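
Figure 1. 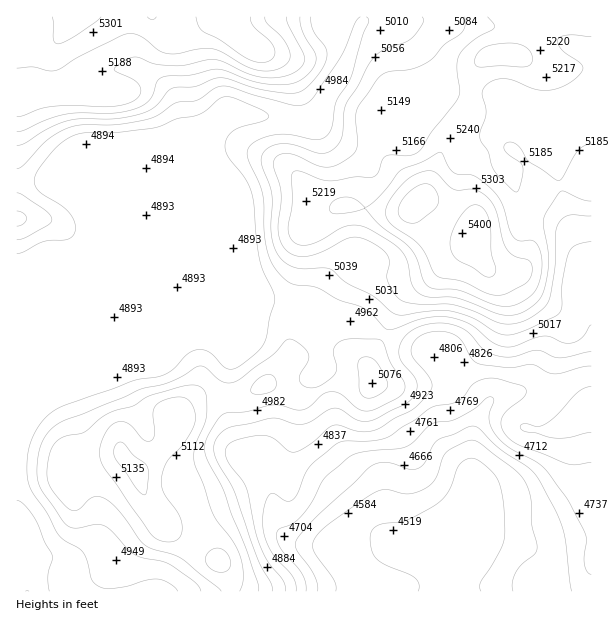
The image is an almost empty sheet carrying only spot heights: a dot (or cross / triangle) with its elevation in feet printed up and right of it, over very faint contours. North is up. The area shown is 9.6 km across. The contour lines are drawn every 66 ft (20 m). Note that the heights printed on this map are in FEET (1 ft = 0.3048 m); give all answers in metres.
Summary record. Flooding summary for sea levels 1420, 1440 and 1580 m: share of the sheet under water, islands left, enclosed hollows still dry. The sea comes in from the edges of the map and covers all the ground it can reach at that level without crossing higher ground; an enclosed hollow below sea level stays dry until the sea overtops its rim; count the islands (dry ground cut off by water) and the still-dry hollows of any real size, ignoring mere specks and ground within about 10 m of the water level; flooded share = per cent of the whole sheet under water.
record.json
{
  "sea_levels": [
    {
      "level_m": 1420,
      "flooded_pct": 10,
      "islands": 0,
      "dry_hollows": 0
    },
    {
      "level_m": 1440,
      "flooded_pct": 12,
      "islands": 0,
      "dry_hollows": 0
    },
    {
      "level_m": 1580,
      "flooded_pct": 82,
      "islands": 0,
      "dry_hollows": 0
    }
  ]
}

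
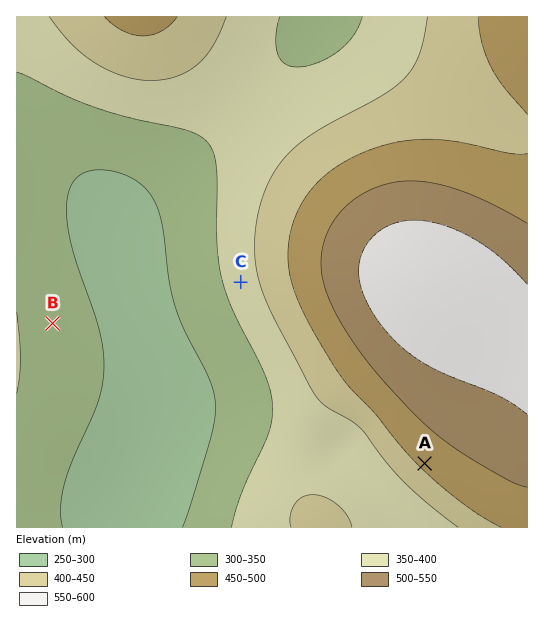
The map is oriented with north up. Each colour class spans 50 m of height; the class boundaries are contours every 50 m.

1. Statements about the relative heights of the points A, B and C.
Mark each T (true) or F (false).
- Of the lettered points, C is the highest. F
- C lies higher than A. F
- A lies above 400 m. T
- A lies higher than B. T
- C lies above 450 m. F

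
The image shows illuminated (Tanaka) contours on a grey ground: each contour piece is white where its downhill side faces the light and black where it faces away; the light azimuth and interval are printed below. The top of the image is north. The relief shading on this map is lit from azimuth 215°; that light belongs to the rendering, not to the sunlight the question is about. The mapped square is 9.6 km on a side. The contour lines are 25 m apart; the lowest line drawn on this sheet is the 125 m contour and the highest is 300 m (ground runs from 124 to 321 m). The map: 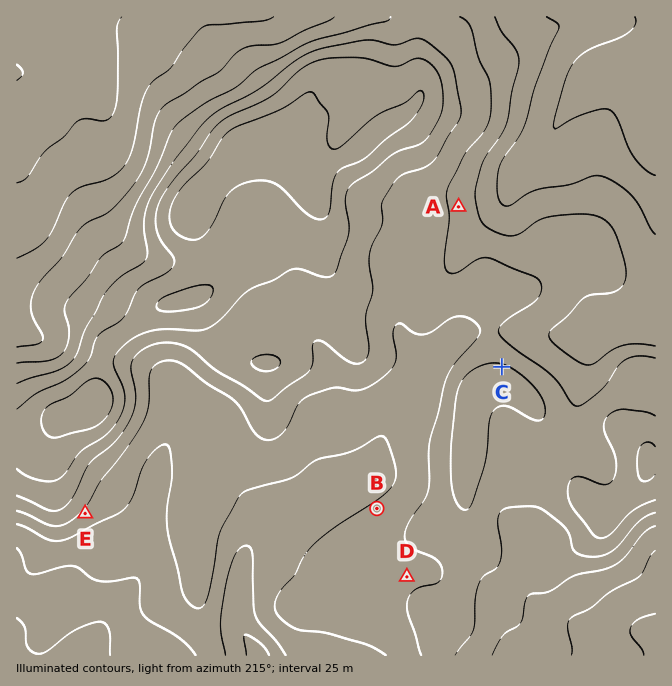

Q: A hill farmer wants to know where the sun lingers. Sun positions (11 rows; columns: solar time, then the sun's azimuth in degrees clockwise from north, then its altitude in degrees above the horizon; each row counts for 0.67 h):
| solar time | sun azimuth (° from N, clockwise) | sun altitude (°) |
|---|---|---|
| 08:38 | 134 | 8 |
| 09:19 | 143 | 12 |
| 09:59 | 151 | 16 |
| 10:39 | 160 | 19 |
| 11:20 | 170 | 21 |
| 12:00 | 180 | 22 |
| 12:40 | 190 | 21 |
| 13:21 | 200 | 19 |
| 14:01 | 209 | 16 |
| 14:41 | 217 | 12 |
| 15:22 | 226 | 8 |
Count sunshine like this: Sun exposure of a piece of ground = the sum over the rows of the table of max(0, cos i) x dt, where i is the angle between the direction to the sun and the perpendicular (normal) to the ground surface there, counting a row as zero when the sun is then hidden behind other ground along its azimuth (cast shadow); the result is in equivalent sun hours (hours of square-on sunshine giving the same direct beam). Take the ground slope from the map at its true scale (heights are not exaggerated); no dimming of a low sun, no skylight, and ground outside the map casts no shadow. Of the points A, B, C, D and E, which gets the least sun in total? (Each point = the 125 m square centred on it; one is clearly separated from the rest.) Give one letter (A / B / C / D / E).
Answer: C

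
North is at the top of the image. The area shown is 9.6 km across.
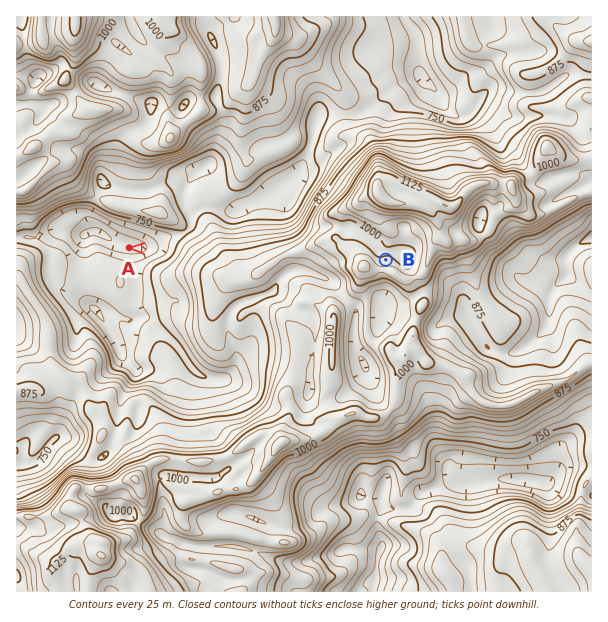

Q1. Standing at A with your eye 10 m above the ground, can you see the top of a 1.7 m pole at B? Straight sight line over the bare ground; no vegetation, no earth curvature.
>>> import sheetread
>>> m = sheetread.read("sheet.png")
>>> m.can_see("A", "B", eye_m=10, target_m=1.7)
False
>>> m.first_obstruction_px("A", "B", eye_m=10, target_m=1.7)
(166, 249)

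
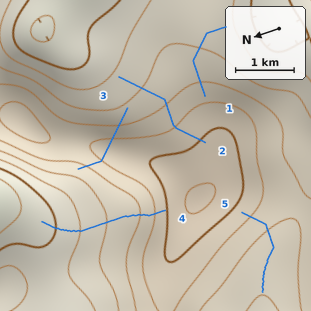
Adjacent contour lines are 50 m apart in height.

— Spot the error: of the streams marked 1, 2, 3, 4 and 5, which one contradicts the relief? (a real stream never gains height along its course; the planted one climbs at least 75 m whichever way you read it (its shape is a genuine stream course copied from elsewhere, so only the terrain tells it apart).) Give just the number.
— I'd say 3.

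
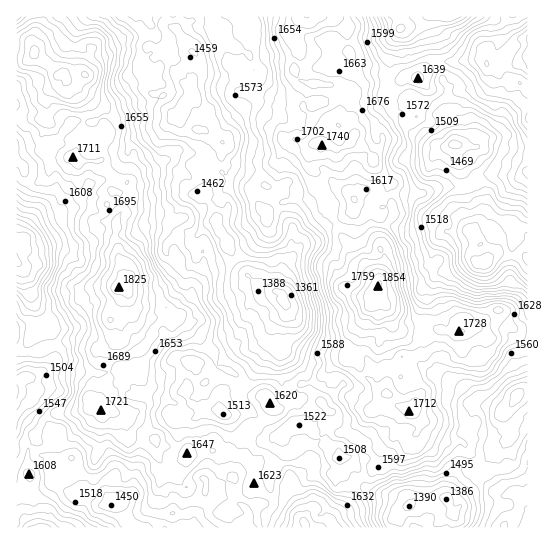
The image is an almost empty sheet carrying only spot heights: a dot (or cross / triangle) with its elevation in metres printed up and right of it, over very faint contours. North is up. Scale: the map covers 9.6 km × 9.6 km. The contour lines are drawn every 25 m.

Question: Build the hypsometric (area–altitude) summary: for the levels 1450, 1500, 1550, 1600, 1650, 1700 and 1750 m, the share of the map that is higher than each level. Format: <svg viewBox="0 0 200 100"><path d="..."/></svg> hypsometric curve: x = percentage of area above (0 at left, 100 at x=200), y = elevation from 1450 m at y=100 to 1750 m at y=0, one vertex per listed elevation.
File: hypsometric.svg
<svg viewBox="0 0 200 100"><path d="M184 100l-22-17-31-16-42-17-31-17-36-16-15-17"/></svg>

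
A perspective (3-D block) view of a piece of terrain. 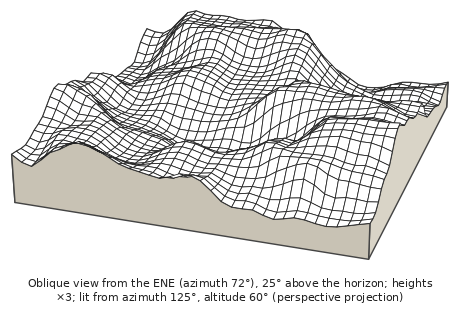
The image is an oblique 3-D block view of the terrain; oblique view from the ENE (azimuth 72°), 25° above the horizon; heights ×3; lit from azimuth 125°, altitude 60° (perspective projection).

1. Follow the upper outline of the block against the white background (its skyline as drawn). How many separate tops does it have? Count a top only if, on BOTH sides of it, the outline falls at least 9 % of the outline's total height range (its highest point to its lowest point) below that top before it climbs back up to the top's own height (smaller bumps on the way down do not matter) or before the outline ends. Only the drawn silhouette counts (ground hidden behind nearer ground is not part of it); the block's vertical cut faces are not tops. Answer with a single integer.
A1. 2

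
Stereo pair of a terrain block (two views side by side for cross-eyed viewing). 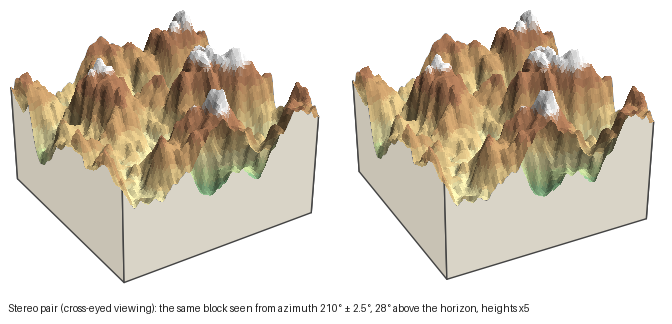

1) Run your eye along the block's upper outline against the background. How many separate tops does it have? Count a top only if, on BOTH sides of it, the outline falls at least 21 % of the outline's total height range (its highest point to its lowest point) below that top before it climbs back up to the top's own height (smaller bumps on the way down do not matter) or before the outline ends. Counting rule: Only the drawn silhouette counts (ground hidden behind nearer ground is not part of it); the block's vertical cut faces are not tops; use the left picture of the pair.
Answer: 2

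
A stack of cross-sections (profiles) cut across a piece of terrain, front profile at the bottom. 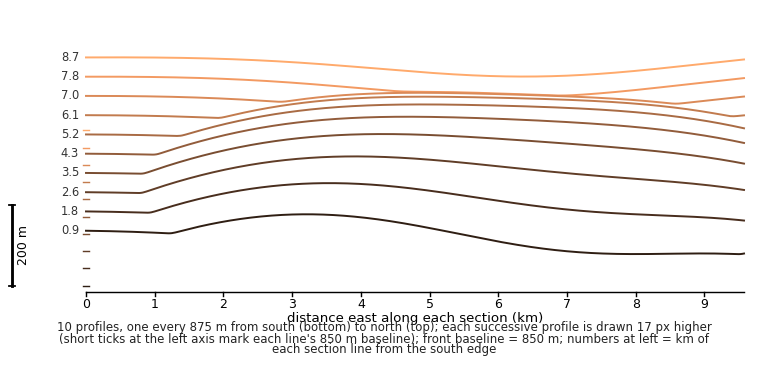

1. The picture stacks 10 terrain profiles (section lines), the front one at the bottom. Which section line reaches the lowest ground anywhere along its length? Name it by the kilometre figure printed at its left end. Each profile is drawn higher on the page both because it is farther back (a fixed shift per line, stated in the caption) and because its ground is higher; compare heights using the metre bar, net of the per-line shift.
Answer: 0.9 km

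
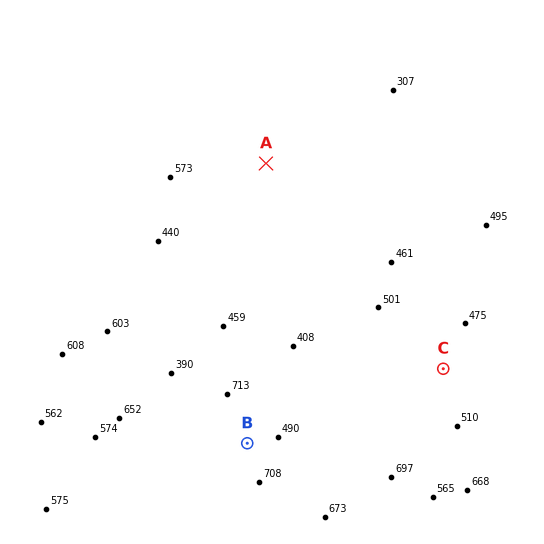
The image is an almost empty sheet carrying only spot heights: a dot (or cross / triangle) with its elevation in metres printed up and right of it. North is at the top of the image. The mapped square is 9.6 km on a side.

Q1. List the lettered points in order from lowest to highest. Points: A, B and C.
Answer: A C B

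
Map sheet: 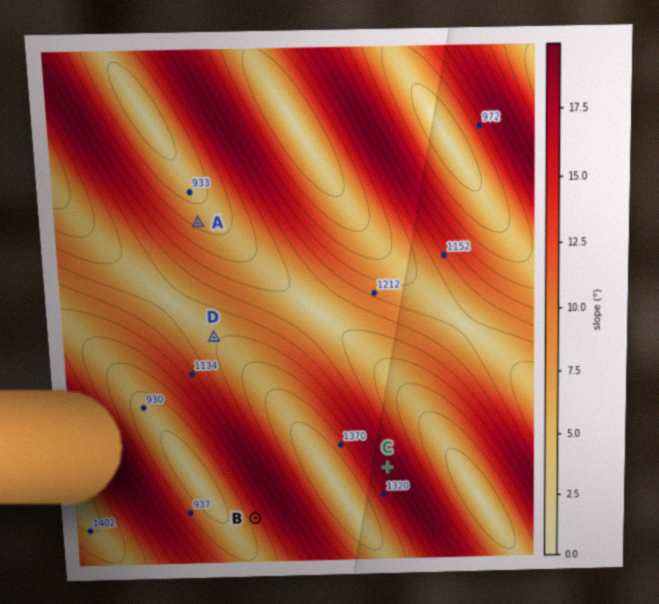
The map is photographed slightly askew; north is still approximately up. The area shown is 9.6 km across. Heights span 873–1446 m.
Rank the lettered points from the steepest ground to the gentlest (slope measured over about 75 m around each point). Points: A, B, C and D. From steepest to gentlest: C B A D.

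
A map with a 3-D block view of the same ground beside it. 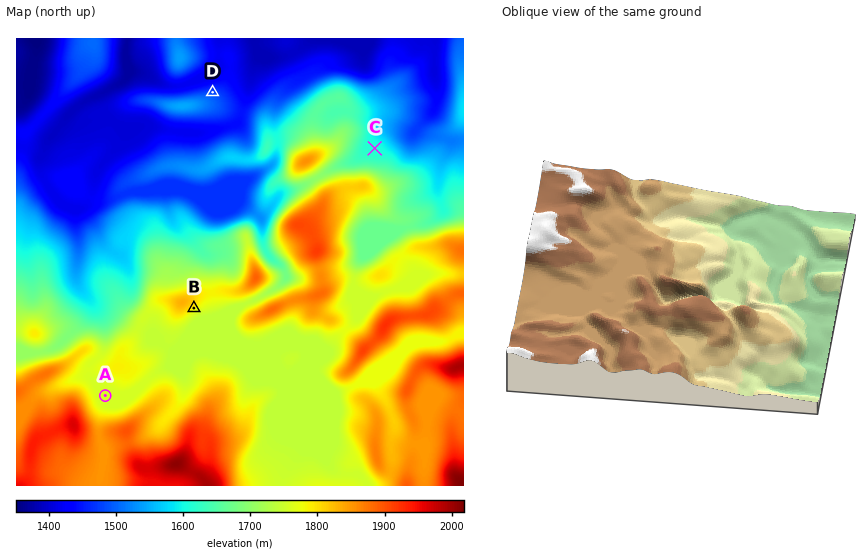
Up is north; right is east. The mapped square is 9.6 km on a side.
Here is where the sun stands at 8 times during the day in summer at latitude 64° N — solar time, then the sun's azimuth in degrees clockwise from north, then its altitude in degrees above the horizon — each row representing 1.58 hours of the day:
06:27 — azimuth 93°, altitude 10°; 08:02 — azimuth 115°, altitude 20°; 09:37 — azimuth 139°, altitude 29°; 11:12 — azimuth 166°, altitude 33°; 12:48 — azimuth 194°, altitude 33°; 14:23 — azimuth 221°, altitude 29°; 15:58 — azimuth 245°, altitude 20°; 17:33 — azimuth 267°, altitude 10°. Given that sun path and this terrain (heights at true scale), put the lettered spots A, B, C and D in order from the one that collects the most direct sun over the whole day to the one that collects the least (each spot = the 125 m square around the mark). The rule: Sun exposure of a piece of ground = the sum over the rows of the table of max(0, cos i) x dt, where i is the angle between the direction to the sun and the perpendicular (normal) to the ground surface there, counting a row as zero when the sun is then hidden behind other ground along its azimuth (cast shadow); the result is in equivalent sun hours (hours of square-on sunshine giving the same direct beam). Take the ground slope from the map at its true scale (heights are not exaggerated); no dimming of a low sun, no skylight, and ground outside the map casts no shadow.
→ B > A ≈ C > D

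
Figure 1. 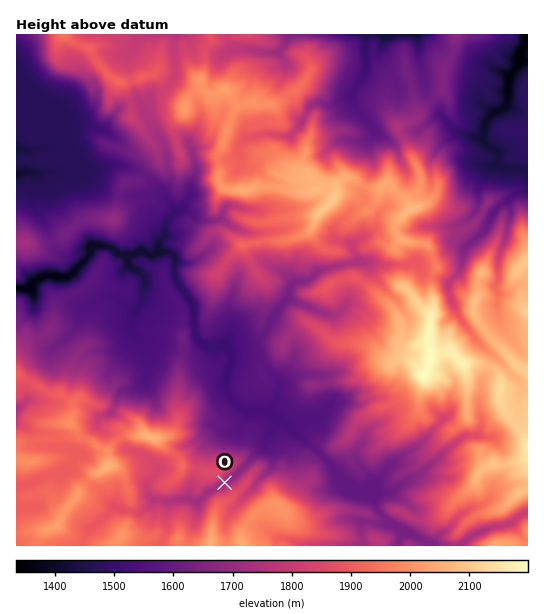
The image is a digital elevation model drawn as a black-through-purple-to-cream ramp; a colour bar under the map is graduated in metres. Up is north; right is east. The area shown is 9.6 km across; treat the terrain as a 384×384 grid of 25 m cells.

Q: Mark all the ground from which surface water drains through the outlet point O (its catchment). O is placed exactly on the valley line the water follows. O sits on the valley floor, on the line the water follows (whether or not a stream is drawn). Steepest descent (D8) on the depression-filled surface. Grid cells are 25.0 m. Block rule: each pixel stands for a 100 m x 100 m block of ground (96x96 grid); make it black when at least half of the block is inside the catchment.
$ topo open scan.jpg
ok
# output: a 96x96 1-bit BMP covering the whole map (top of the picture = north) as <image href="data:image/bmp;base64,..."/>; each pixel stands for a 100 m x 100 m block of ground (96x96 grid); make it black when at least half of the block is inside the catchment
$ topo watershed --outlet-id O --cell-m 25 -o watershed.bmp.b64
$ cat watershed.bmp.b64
<image width="96" height="96" href="data:image/bmp;base64,Qk2+BAAAAAAAAD4AAAAoAAAAYAAAAGAAAAABAAEAAAAAAIAEAAATCwAAEwsAAAIAAAAAAAAA////AAAAAAAP////+AAAAAAAAAAP////+AAAAAAAAAAH////+AAAAAAAAAAB////+AAAAAAAAAAA////+AAAAAAAAAAA////+AAAAAAAAAAAf///+AAAAAAAAAAAP////AAAAAAAAAAAH////wAAAAAAAAAAH////wAAAAAAAAAAD////wAAAAAAAAAAB////gAAAAAAAAAAA////gAAAAAAAAAAAf///AAAAAAAAAAAAH//wAAAAAAAAAAAAH/+AAAAAAAAAAAAAH/+AAAAAAAAAAAAAH/4AAAAAAAAAAAAAD/wAAAAAAAAAAAAAB/gAAAAAAAAAAAAAA+AAAAAAAAAAAAAAAAAAAAAAAAAAAAAAAAAAAAAAAAAAAAAAAAAAAAAAAAAAAAAAAAAAAAAAAAAAAAAAAAAAAAAAAAAAAAAAAAAAAAAAAAAAAAAAAAAAAAAAAAAAAAAAAAAAAAAAAAAAAAAAAAAAAAAAAAAAAAAAAAAAAAAAAAAAAAAAAAAAAAAAAAAAAAAAAAAAAAAAAAAAAAAAAAAAAAAAAAAAAAAAAAAAAAAAAAAAAAAAAAAAAAAAAAAAAAAAAAAAAAAAAAAAAAAAAAAAAAAAAAAAAAAAAAAAAAAAAAAAAAAAAAAAAAAAAAAAAAAAAAAAAAAAAAAAAAAAAAAAAAAAAAAAAAAAAAAAAAAAAAAAAAAAAAAAAAAAAAAAAAAAAAAAAAAAAAAAAAAAAAAAAAAAAAAAAAAAAAAAAAAAAAAAAAAAAAAAAAAAAAAAAAAAAAAAAAAAAAAAAAAAAAAAAAAAAAAAAAAAAAAAAAAAAAAAAAAAAAAAAAAAAAAAAAAAAAAAAAAAAAAAAAAAAAAAAAAAAAAAAAAAAAAAAAAAAAAAAAAAAAAAAAAAAAAAAAAAAAAAAAAAAAAAAAAAAAAAAAAAAAAAAAAAAAAAAAAAAAAAAAAAAAAAAAAAAAAAAAAAAAAAAAAAAAAAAAAAAAAAAAAAAAAAAAAAAAAAAAAAAAAAAAAAAAAAAAAAAAAAAAAAAAAAAAAAAAAAAAAAAAAAAAAAAAAAAAAAAAAAAAAAAAAAAAAAAAAAAAAAAAAAAAAAAAAAAAAAAAAAAAAAAAAAAAAAAAAAAAAAAAAAAAAAAAAAAAAAAAAAAAAAAAAAAAAAAAAAAAAAAAAAAAAAAAAAAAAAAAAAAAAAAAAAAAAAAAAAAAAAAAAAAAAAAAAAAAAAAAAAAAAAAAAAAAAAAAAAAAAAAAAAAAAAAAAAAAAAAAAAAAAAAAAAAAAAAAAAAAAAAAAAAAAAAAAAAAAAAAAAAAAAAAAAAAAAAAAAAAAAAAAAAAAAAAAAAAAAAAAAAAAAAAAAAAAAAAAAAAAAAAAAAAAAAAAAAAAAAAAAAAAAAAAAAAAAAAAAAAAAAAAAAAAAAAAAAAAAAAAAAAAAAAAAAAAAAAAAAAAAAAAAAAAAAAAAAAAAAAAAAAAAAAAAAAAAAAAAAAAAAAAAAAAAAAAAAAAAAAAAAAAAAAAAAAAAAAAAAAAAAAAAAAAAAAAAAA="/>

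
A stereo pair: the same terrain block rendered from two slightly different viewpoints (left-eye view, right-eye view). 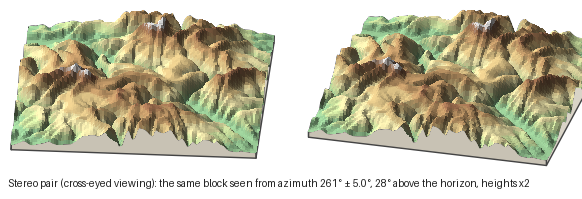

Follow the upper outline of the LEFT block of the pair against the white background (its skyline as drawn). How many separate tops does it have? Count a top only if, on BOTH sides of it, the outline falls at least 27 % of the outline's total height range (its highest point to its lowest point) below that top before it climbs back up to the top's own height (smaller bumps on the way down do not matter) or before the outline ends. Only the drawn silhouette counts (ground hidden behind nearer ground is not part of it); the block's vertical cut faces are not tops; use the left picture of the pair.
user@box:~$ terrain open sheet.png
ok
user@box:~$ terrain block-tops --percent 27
0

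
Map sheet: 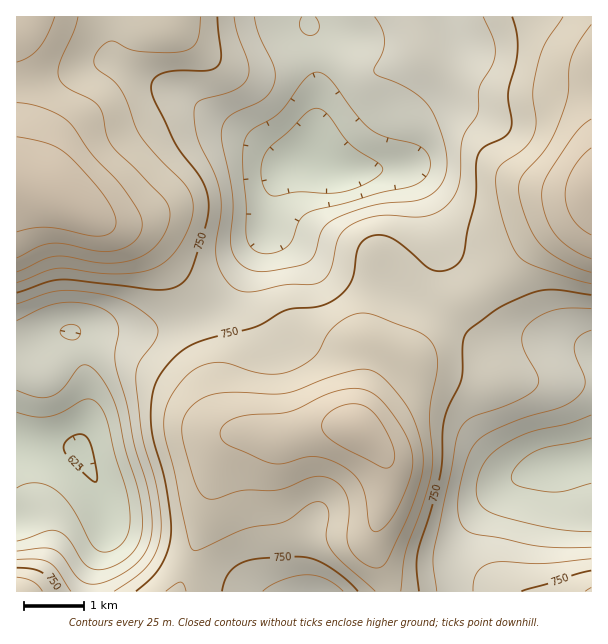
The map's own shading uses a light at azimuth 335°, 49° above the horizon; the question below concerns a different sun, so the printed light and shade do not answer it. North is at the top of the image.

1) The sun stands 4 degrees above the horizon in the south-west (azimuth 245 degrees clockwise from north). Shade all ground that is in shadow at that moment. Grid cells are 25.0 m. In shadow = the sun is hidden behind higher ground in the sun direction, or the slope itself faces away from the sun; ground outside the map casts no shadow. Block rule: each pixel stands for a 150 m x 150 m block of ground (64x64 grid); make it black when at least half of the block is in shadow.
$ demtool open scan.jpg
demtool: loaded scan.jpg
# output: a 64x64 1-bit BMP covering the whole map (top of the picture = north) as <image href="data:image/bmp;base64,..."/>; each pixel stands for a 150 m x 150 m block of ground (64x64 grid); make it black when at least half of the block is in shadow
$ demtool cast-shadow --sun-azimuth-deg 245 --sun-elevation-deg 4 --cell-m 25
<image width="64" height="64" href="data:image/bmp;base64,Qk0+AgAAAAAAAD4AAAAoAAAAQAAAAEAAAAABAAEAAAAAAAACAAATCwAAEwsAAAIAAAAAAAAA////AAAAAAB/AAAAAB4AAP+AAAAAHwAA/8AAAAA/AAD/4AAAAD8AAA/wAAAAPwAAB/gAAAA/gAAD8AAAAD+AAAPAAAAAH8AAAAAAAAAf8AAAAAAAAB/4AAAAAAAAH/wAAAAAAAAf/gAAAAAAAB//AAAAAAAAH/8AAAAAAAAf/4AAAAAAAB//gAAAAAAAP/+AAAAAAAB//wAAAAAAAP/+AAAAAAAB//wAAAAAAAH/+AAAAAAAAf/gAAAAAAAB/8AAAAAAAAAAAAAAAAAAAAAAAAAAAAAAAAAAAAAAAAAAAAAAAAAAAAAAAAAAAAAAAAAAAAAAAAAAAAAAAAAAAAAAAAAAAAAAAAAAAAAAAAAAAAAAAAAAAAAAAAAAAAAAAAAAAAAAAAAAAAAAAAPAAAAAAAAAB+AAAAAAAAAH4AAAAAAAAA/wAAAAAAAAD/AAAAAAAAAP8AAAAAAAAB/4AAAAAAA4H/gAAAAAAHwf/AAAAAAA/D/+AAAAAAH8P/4AAAAAAfx//wAAAAAD+H//AAAAAAP4P/8AAAAAAOAH+AAAAAAAAAAAAAAAAAAAAAAAAAAAAAAAAAAAAAAAAAAAAAAAAAAAAAAAAAAAAAAAAAAAAAAAAAAAAAAAAAAAAAAAAAAAAAAAYAAAAAAAAADwAAAAAAAAA/gAAAAAAAAH8AAAAAAAAAfwAAAAAA=="/>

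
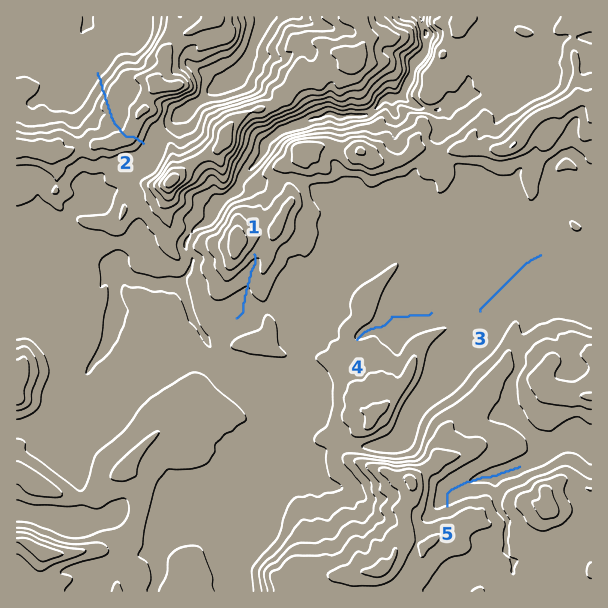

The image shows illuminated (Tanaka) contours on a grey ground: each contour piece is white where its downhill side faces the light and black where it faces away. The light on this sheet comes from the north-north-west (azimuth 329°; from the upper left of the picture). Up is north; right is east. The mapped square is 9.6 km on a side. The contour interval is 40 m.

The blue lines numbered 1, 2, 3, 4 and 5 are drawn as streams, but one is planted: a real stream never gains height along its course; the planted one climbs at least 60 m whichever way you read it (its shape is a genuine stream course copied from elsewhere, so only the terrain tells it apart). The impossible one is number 2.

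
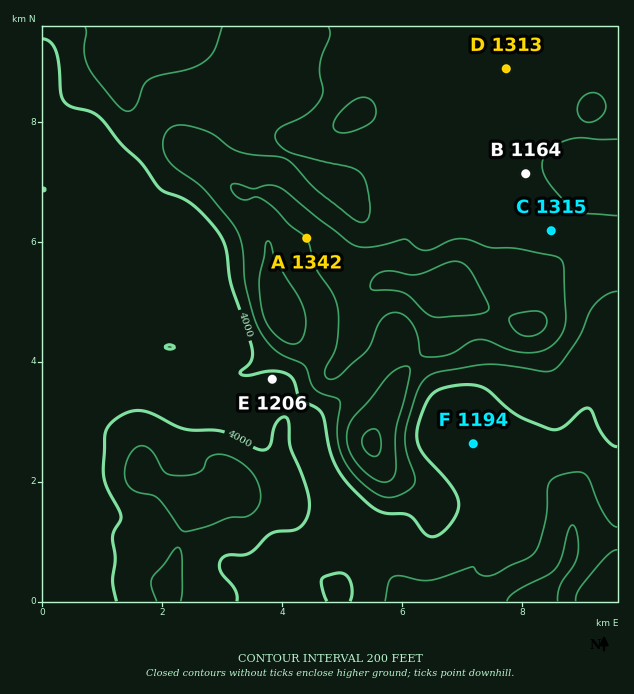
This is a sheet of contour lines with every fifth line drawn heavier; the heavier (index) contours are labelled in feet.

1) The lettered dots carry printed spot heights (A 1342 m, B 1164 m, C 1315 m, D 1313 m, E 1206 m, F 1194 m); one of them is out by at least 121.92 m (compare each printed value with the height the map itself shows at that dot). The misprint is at B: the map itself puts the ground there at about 1316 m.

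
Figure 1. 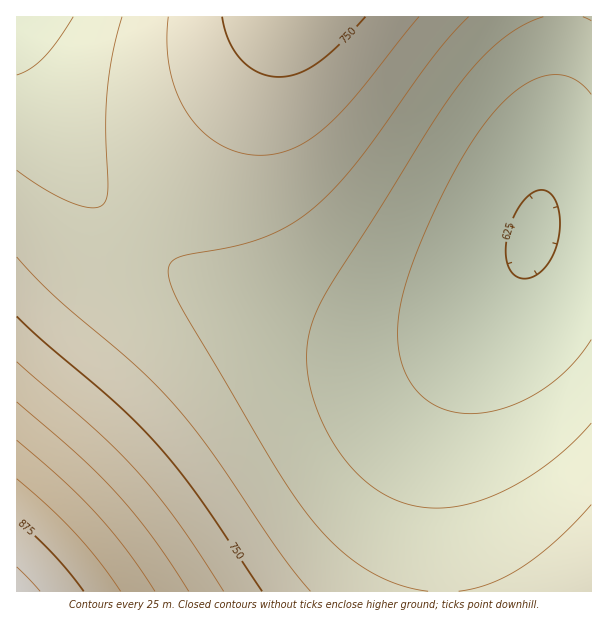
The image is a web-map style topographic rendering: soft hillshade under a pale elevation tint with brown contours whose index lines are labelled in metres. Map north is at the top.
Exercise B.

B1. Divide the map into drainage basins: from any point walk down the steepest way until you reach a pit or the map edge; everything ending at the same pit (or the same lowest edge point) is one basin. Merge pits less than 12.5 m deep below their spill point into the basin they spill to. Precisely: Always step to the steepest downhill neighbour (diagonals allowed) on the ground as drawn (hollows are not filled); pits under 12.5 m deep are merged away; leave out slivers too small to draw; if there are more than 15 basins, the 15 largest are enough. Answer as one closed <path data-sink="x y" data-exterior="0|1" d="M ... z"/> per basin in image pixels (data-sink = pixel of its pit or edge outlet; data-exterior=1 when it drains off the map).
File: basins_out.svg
<path data-sink="534 234" data-exterior="0" d="M591 16l-307 0-2 2-29 59-42 66-61 78-134 154 1 217 575-1z"/><path data-sink="17 17" data-exterior="1" d="M282 16l-266 1 1 357 133-153 61-78 42-66z"/>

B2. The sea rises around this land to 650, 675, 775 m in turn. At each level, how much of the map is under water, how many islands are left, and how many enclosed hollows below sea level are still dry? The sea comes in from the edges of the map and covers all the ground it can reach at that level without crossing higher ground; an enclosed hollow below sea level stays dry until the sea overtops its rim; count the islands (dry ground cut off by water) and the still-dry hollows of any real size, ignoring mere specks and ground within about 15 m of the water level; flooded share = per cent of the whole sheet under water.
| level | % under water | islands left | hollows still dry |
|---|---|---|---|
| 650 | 15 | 0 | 0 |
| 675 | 31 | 0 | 0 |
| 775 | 92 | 0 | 0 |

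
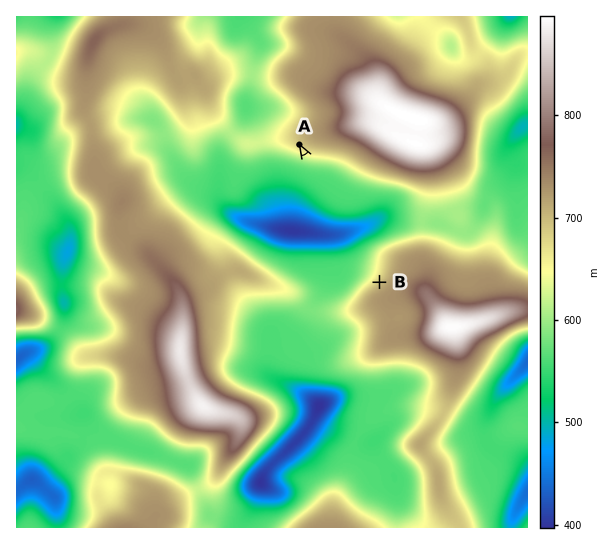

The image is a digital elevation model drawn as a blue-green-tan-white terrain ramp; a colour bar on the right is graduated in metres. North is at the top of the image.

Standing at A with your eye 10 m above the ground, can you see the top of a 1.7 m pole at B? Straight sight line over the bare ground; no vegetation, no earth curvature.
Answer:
yes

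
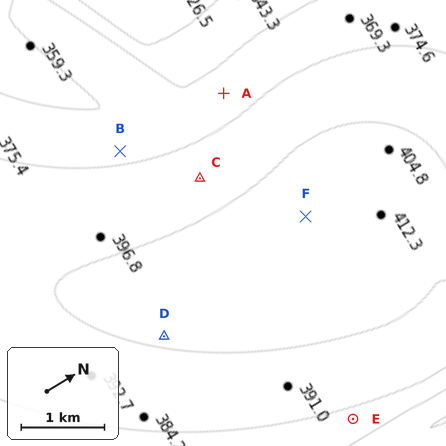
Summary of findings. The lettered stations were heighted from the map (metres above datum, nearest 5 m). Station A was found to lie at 370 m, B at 375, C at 390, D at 400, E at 375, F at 410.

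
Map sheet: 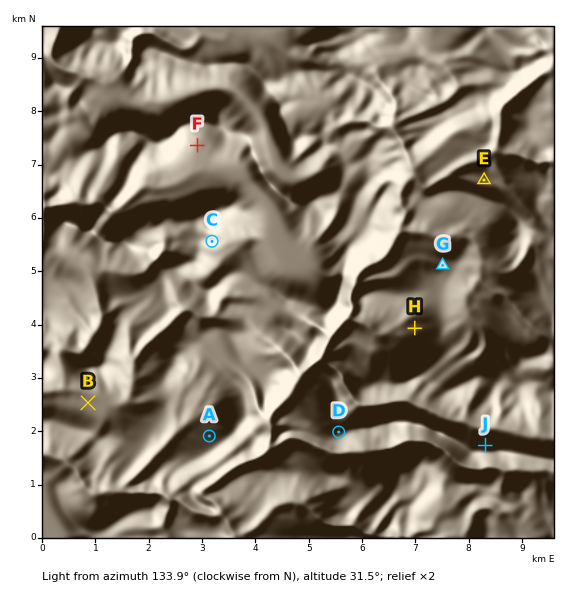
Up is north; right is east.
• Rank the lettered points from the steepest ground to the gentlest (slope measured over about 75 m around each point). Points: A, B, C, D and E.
C D A E B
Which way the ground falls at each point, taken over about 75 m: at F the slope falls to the S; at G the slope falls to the N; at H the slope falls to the W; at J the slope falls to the N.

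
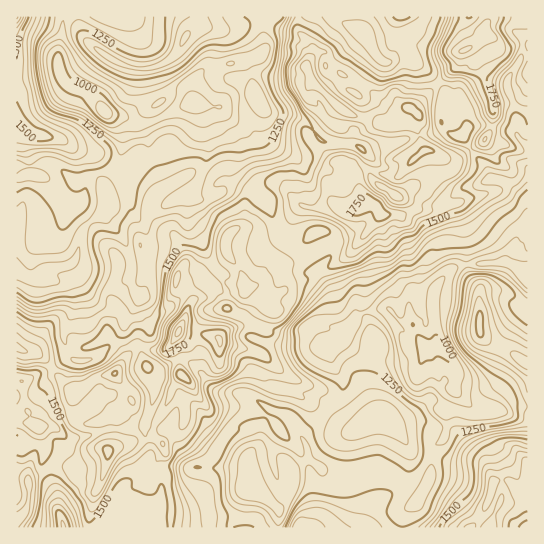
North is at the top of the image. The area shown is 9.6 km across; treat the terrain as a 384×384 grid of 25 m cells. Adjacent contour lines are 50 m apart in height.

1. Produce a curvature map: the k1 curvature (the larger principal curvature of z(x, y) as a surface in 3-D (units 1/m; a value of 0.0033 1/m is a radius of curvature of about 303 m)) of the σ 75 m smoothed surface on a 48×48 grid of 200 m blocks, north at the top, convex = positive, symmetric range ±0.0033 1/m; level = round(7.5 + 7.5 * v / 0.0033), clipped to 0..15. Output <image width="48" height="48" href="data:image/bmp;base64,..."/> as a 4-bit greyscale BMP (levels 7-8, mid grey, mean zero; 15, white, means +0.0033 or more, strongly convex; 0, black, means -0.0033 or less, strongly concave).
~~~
<image width="48" height="48" href="data:image/bmp;base64,Qk32BAAAAAAAAHYAAAAoAAAAMAAAADAAAAABAAQAAAAAAIAEAAATCwAAEwsAABAAAAAAAAAAAAAAABEREQAiIiIAMzMzAERERABVVVUAZmZmAHd3dwCIiIgAmZmZAKqqqgC7u7sAzMzMAN3d3QDu7u4A////ANmoaOmJd4i5iIiImnn6mYiIh4h4qd2Jy/yWaNyId3i6iJmqumjaqYiJh3dnmJ6omr+HiL+Ih4jKiKmHiImqmIiamHd4mXzmmK+Ier+YiZjoialmeLmLh4eImZiIiHj4qM+Zq53neKnoiaqHibh8d4h3iJh3d3j8qc2quXj3eJrVV6l3ireLeIh3d5p3iIvJiYt6mZj6iHzHealmepa5iIh3d6uZmquHjXqaiLzdyo7KmYuGeZq4mZmHibuIeaqpy8qal5mqq7y7mIi6iLyHmaqYmap4eqq8qZZXnLqJiJl8qah5msmImJqpmZmsqoiHiXiIupmqqY6KuMqYmZd6mIiaqpqneXd2eYiIqpeJvIy5ncqpiIerh4iJmqq5uZh2iLqIu5Z3y5j33HdmeaqpmYeJmoe7dpqZeGip3Ouc2Ifc+Zh4qondyoiZqnWaiImXaIeOua7/hXWvqdy6iL7IiImJqXaIl3mXeardZnaP1mfNh76XjNp2domJqYiIiJmYvu7JiqiK6+/4h76c26hmd4iZuoh3iaq826m4iq26m5j9mt6Xerl3eHeqyYiHmr3KqIm6iHjYe3jfrd7IishWeIecqYmpq76piKmtmIm5iYivuJm6itp2eJermIipmK+Yd4eLuZiamIqN9nWIrL2oiKiaaIqYd6+XaHVomHi6hVjb7LmsqIu6iKaZeYqId6+HrYd3h3i5iHj7mJqsqYqrl5eJiHiHib+8yYeIh2e6eYjeiYebiXmJuYd5l3iXetzKmJl4h3eriYmvqpi5eZmIjNmXmImoaMeIiJqYmHi7mpiNuKyneamamN+YqpqLmKiHiYmZqIvKjJecl56Hend4qX7YqYp3mZmZiYmIqIyom5m6eJ64iXmXd2rrmYp3eJiIeIiIqZl4qIq4iJrMqYqXZpqLqcqIeJh4eIiHmph3iLmZiaqamJq8zNy7//3Muph3iHiImql3mNh4Z4isdmrLrKjPtY2ovtuZl3eJqLhpmKyXaZeMmJyYmnfplorZiKzsp7q6h6h6iJm7mKmZvMqYqonHraisqIdpuZqYiIiZmIiJuZmZqqqHqpq9ytiJvKl7yZl2i6upuYiImZmIl3mHnNyXm7yazKireKmJzbu6m5mJh3mHdnmauZlnqZveut3L263/66upiJqZd3iIh4mriJiJmGu4ZY/7iay6qqmJl3mpiIiJmIm6irecy6vHmGj4aLuZmZdYmZmYh4eLhmeaqb/7qpzHmYj8d5qXaKdZmauXZ4Wcd3adnPuIit23mHj7mLuGZ5iKqIqoZ5eraJi8r4ZrrJrZd3v4mrt3eId4mYiXiJqpeavN6Yncq5ethX7libp3iYiJrLmYeJvLu6q/eMy4aKd56rzHi7lmeZnP/v/ph5hoh4rPabmHV6V3rKm7mKllaJ/6dmf+l3mJdXq+3IeImais3siMuJl3mv6HdnaPuZqph3q8qYd4mZmZu8y9uoiarMiIh4iMy7uqmbr6h4dnmod3q5vYZpiZm6iIiIiaqpiJmqromKd4i6mIjYvYiA=="/>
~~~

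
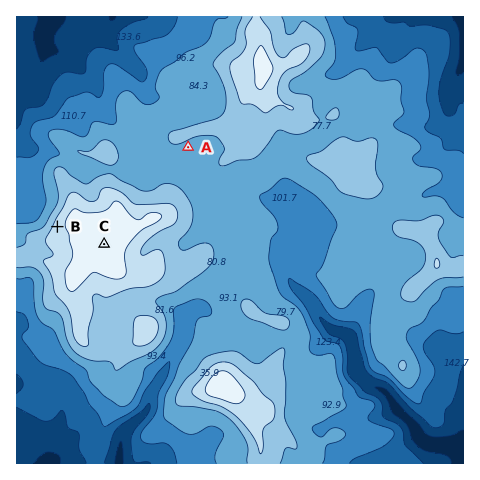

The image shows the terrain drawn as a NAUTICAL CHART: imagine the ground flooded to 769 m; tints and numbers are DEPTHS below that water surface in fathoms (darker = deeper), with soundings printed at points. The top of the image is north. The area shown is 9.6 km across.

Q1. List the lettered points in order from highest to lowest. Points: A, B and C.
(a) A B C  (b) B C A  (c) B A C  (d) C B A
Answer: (d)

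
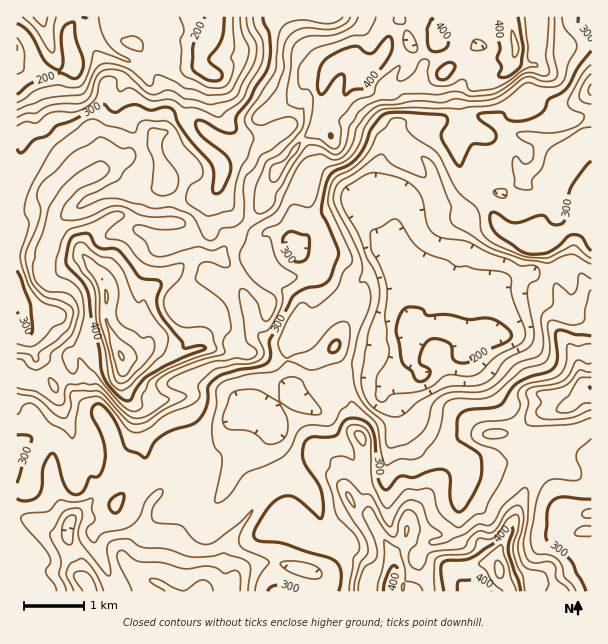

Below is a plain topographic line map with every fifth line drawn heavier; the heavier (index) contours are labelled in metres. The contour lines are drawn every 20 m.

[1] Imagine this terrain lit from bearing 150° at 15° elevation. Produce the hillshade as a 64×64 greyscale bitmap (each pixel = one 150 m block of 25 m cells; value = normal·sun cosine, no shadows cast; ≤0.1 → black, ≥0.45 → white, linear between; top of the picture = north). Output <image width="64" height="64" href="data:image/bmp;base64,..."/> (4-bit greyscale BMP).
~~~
<image width="64" height="64" href="data:image/bmp;base64,Qk12CAAAAAAAAHYAAAAoAAAAQAAAAEAAAAABAAQAAAAAAAAIAAATCwAAEwsAABAAAAAAAAAAAAAAABEREQAiIiIAMzMzAERERABVVVUAZmZmAHd3dwCIiIgAmZmZAKqqqgC7u7sAzMzMAN3d3QDu7u4A////AHd3Z3d2d3ZniJmHd2M0RERVVTFFN6ZFVniZmYeYh0V4d3eIiHd3d4iImph4dDRFVVVVQTUlp1VGiIiJl3Z4dndneJq6iId4mZmaupmGVVZnd3ZSFDSIVERnd2eIY0eHd3d4iamIiImqmZq7qZl3eImZmGMSNHhjIRIjRolzJGd3d3d3eImZiZqZmauoiZmZmZmHZDNEepUQAAEDmpZEVmd2Z3ZXibuYmZiIialniZiIh3dmVVNZqFMhEQCduHZmVnZ4lzV5u6iIiHd3mXRXiHd2Z4d2Y0eYdkEBAE3ah4h2d4m6Q1eaqXeHd2Z5hTV3d3ZniHdUJYhmUxEQCNuYiIeJmryUVnmZd3h3dmeIQ1ZmZmZ3ZmQTeHZUMzEEq5iIiJqqrMllaJmGZ3h3ZXhjNWZmVXdVZBJXh2U0UxKKmImaiZmay4VWiZdmd4h1V4Y0VmZVZlVkIjZ4hkRUM2qpmapoiIiaqFV4mXd3iIZWiGRWZlVVZmQzNGiHRFVUaKmZmVeHd4mZdmeJh3d4h1VndmZ3ZEV4dUREV4hkVVVniZiHVod2eIiHZ4h3d3eIZVVmd3dVVnmFRERWd2VWZmd3d3dGiHZ4eId3eHd3d3h2VEVmZlVWiYVEREVndmZmd3d3d1V4dnh3d3iIh3d3d3dlREVmVVaalTRFVniIiId4h3eIdmh2eHd3iZmYd4dmZ3ZTNFVEV4qnRERWeImpmIiIiIiYd4iId3eaqpmIiHVWZ2UzNDNEaJhlREVmVmd3iJmZmZh4mph3d6zcqZmZhlVnd1MzMiI1d2VURVVDM0V5u8y6mIiqqYeJrO/bqZqodmZ3ZERDIjNFRVVFVEMzM0aKzd2ZmaqqqZq6rO3LqqmHd3dlVmVFVERERDRDMzRENFZ5vbupqrzKqrqHiaqqmYh3h2Z3dlZmZlQiESIREjREREWKu5iazMqb3Ll2aKu6mYiIh3d2Z4h2ZTEAARAAEREQElaYdmm7qHvv7sqIrNzLqZqpiHd4mIdmUyIiIhAAAAAAEWVEaJl2SN///+y83u7cqqmaqYiZiHZ2VEQzMhERERERVTNXeGRGnN3e//7t3v2oh3irqZmZhmd2VUMiIREjMyQjMiRnZEV3q7ms7tupq5dlVXq7mImHVnd3ZTEBEiNENDIhAEZkRFZomHZ5qYd5qGVDR6uoiIdlZnd3VCEjNEQyZTMgFVVVVlZ3VVaJmIrKhlQ0eqmIh2ZmZ3d3ZEREMzNmVDETRWZmZmVUVoiIi9yodkRpuomXd3d3d4d2VEMzNGZmVBI0d3ZnZmZmeIh53riIZVerqJh3iIiIiHdlQ0RFVnmYUySIdniHdmZ3iHe9yYmXZou5iId4iIiIdmVEZVVXm7p1NIl3eah3ZmZ3dnrLmal2eamHd3d3d4d2ZlVmRUeaqoZVeHZouodmZnd1aLuqqpdomYdmZ3Zmd2ZmVmZTRniZiHZ4dkWKmHZ4h2Z4maq6mHeId3d3d3d3dmVVZlRFVXiHdWd2REeZmJmHZ3ZmeKqph4h3d3eIiZiIh3ZmZkRVRXdTVmZUM2iZmYd3dlRGiqmHeHd4iIiImqvNy5d6I1ZDRUM1ZmVDNXZomHd3ZUV5mId4h4iZiImru87u6pkRRkIkVDRmd3ZEQ0aZhniHZneHiId3iImZmau6mZvcl0E2UhJnZWd4iYdUNHmYiZh2d3d4iHd3iZqYiIdnZoqXZCVjATeZh3eJmHVEV6uqmYd3d3iId3d4iYZnZVZmZ4h2NHUhAliHVEVWZURGncqYmHd3iIiHZmZnZlVURGZVeGZUeXQhE0VEREVURER725iah3eIiIdmZmZ2VVVUVmVnVVRZuGQiNGd3d2ZERFe8qIu5h3d4h3ZmeIdmZmZWZlZURUarqXZWZ4mZmFRERqyoisyodmd3d2d4h3d2ZmZmVVQ0Q2m7uoZmeJmpZDNEnciJ3tuYeIiIZnd3iIdmZmZlVTNURXmql2ZniJh1MiNr2onP/8qZmZh2d3d4h3ZVZmZVQ1VERniYZmZnd3ZDIRbcmb//65iIiHZ4h3eHd2VmZmVTRVRFZnd3dmZnh2QyAX26vv/sl2Z4h3iYiIh3ZVZmZlQ0REVVVWiIdXh3ZlMgGcu83dynZ4iHd5mYh3d1VVZVVDNERFVVRolmd2VWd1MCmpm8zLmIh3ZniYiIiIdlVTREQyRURFUyV2ZmVFaKl0E3d6zcuod2ZWh2Z4mpmYhlEiIzETVUVTJGZUREM2mqhSVorN7cupmXeIiIiaqYh3cBERIQBFRFMjVUMzIQFHmoRner3//93NypvMuXeJiGVQEhERAEZUQxI0MyIQACRolmh5vN7u7c3cve/slnial0ESIiEARmRDIjQzIQARI0WHene8yqu6vNy73v/airzLkyIjMgAlZUREREMyEAESNGdplorKeah5zKea3/7M3N3UREVUEAJERmZmVVVBABIjVlaneLyXmWWKl2d7/9y7zeVmeHVCASRnd4iGd2QhIjM1VHhme7d4dUeHZmfNqZms1maJh1Q0Z4d3iZdVZUIiNENDNVVHuWaIdmZUVpqJmJq2Z4mHZVeIh3d5mENFVEMjQzIiRUSJdmmYd2VViYqoiJd3iZdlZ3dmZnipZEVmVDIzIQEkVFh3VniId2Z5iah3eIiallVmZmZneJqFRFZlMiIQACNGV3dmaIiHZomJqHd5mpqXVWVnZmd3moVERWZDIRAAFEZ2ZmZomIZniHmpd3"/>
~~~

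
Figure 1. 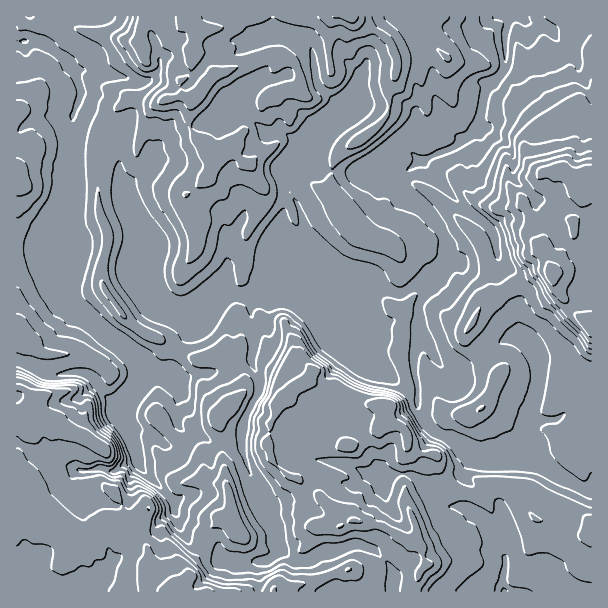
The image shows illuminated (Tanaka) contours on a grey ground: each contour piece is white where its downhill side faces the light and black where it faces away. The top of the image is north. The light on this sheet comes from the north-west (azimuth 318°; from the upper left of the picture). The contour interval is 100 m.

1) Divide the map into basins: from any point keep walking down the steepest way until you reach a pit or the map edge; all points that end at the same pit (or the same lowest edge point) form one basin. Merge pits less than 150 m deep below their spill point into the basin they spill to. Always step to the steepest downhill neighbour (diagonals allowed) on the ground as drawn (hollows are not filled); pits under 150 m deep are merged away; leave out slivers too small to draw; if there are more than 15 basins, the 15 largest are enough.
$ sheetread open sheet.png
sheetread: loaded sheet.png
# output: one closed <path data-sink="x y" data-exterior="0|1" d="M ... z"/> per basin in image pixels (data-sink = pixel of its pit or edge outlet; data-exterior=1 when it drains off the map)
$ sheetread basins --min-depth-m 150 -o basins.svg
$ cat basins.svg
<path data-sink="509 17" data-exterior="1" d="M591 16l-447 1-4 10 0 18 5 15 4 2 19 0 13 19 1 15-15 2-9 5-29-3-15 13-14 22-3 12 1 62 10 22 0 15-6 20 0 16 2 8 20 27 22 17 10 3 14 11 27 12 28-5 11 7 8 16 2 9-2 5-26 25 5 20 0 27 3 19-32-2-14 3-13 16-19 9-5 17-20-3-2-2 1-14-7-16-8-3-11 5-6-7-2-28 8-15-12-7-15-4-18-14-9-2-4-5 2-13-23-12 0 206 396 0 5-16 8-10 0-5-6-16-5-3 1-15-10-23-2-9-1-34 5-15 12 8 15 0 7 25 14 9 17 6 9 0 9-12 34 4 34 21-10 16 33 12 10-2z"/><path data-sink="24 41" data-exterior="0" d="M143 16l-127 1 0 369 24 12-2 13 4 5 9 2 18 14 15 4 12 7-8 15 2 28 6 7 11-5 7 2 8 17-1 14 13 5 9 0 5-17 19-9 13-16 14-3 32 2-3-19 0-27-5-20 26-25 2-5-2-9-10-18-9-5-28 5-27-12-14-11-10-3-9-6-13-11-20-27-2-8 0-16 6-20 0-15-10-22-1-62 3-12 14-22 15-13 29 3 9-5 15-2-1-15-13-19-19 0-4-2-5-15z"/><path data-sink="504 591" data-exterior="1" d="M408 446l-5 15 1 34 2 9 10 23-1 15 5 3 6 16 0 5-8 10-4 16 178-1 0-57-16 0-27-11 10-14-2-4-11-5-15-12-13-4-27-2-9 12-18-2-14-6-8-7-7-25-15 0z"/>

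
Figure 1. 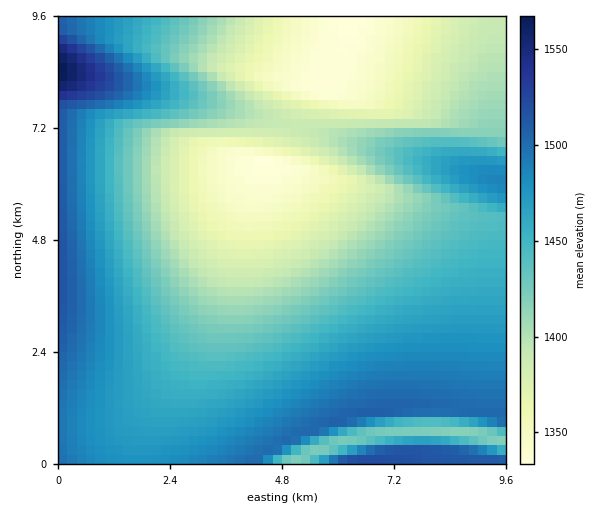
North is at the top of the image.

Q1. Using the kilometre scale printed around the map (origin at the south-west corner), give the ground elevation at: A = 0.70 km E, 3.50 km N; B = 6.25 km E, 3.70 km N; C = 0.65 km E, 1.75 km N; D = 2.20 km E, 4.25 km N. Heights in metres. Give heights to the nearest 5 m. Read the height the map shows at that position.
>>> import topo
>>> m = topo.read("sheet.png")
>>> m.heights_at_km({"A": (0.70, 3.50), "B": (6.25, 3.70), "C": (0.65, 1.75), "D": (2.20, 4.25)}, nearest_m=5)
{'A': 1495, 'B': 1430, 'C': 1485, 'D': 1420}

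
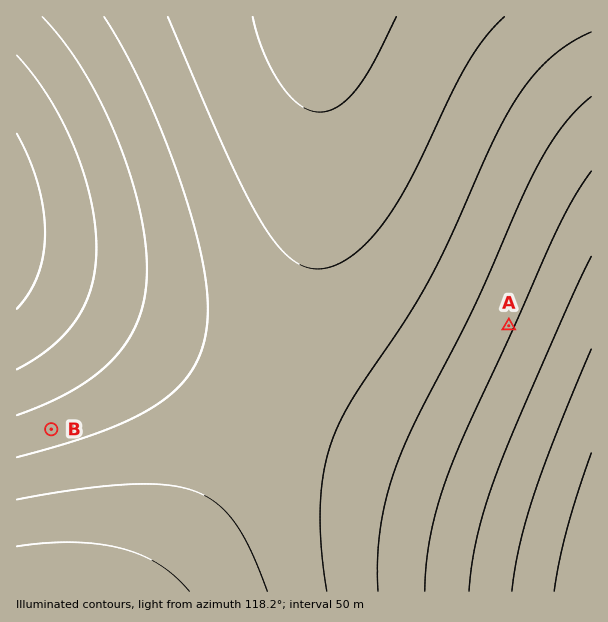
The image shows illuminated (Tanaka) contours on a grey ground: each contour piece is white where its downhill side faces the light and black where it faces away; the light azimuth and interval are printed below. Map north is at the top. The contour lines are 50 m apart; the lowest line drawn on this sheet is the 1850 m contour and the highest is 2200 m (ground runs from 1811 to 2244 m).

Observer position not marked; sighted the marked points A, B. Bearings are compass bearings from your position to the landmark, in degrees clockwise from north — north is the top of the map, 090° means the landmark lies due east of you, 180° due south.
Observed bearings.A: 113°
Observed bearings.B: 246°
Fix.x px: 394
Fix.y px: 277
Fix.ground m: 1930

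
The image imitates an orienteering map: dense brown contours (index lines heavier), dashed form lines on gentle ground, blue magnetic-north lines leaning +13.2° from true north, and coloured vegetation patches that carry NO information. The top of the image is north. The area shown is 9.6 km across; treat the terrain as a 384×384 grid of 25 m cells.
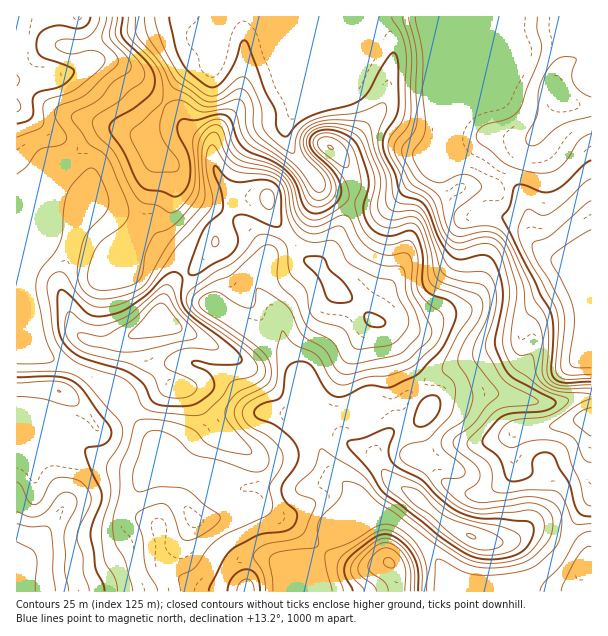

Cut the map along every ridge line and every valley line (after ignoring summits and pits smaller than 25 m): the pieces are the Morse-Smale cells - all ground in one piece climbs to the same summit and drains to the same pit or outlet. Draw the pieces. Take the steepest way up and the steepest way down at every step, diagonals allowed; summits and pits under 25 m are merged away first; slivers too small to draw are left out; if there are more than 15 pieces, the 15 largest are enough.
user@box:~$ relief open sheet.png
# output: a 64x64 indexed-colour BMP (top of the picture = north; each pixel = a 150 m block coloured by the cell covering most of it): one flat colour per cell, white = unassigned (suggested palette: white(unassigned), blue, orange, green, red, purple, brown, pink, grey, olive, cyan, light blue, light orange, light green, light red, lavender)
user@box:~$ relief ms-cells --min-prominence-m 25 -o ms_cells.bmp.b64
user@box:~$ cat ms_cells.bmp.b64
<image width="64" height="64" href="data:image/bmp;base64,Qk12CAAAAAAAAHYAAAAoAAAAQAAAAEAAAAABAAQAAAAAAAAIAAATCwAAEwsAABAAAAAAAAAA////ALR3HwAOf/8ALKAsACgn1gC9Z5QAS1aMAMJ34wB/f38AIr28AM++FwDox64AeLv/AIrfmACWmP8A1bDFACIiIiIiIiIiIiIiLu7u7u7uu7u7u7u7u7u7u7v/////IiIiIiIiIiIiIiIu7u7u7u67u7u7u7u7RERERE////8iIiIiIiIiIiIiIiLu7u7u7ru7u7u7u7RERERERE///yIiIiIiIiIiIiIiIi7u7u7uu7u7u7u7tERERERERP/wIiIiIiIiIiIiIiIiIiIiIiK7u7u7u7tEREREREREQAAiIiIiIiIiIiIiIiIiIiIiIiu7u7u7tERERERERESAACIiIiIiIiIiIiIiIiIiIiIiIru7u7tERESIiIiIiIAAIiIiIiIiIiIiIiIiIiIiIiIiIru7tEREiIiIiIiIiAAiIiIiIiIiIiIiIiIiIiIiIiIiIkREREiIiIiIiIiIgCIiIiIiIiIiIiIiIiIiIiIiIiIkREREiIiIiIiIiIiAIiIiIiIiIiIiIiIiIiIiIiIiIkREREiIiIiIiIiIiIgiIiIiIiIiIiIiIiIiIiIiIiIkREREiIiMzMiIiIiIiCIiIiIiIiIiIiIiIiIiIiIiIkRERERIjMzMzMiIiIiIIiIiIiIiIiIiIiIiIiIiIiIkRERERETMzMzMyIiIiIgiIiIiIpmZmZkiIiIiIiIiIkRERERERMzMzMzIiIiIiCIiIiKZmZmZkSIiIiIiIiIiREREREREzMzMzMiIiIiIIiIiKZmZmZEREiIiIiIiIiJERERERESIiIzMyIiIiIiZmZmZmZmZkRERIiIiIiIiJERERERESIiIiIiIiIiIiJmZmZmZmZkRERERIiIiIiIkRERERERIiIiIiIiIiIiImZmZmZmZkRERERERIiIiIhERREREREiIiIiIiIiIiIiZmZmZmZkREREREREREREREREREURERIiIiIiIiIiIiJmZmZmZkRERERERERERERERERERERRESIiIiIhERESImZmZmZkREREREREREREREREREREREURERERERERERESZmZmZkREREREREREREREREREREREREURERERERERERJmZmZEREREREREREREREREREREREREREUREREREREREmZmREREREREREREREREREREREREREREREURERERERESZkREREREREREREREREREREREREREREREREURERERERJkRERERERERERERERERERERERERERERERERERREREREkREREREREREREREREREzEREREREREREREREREURERESRERERERERERERERERMzERERERERERERERERERFERERJERERERERERERERETMzMREREREREREREREREREUREREkRERERERERERERETMzMRERERERERERERERERERFERESREREREREREREREzMzMxERERERERERERERERERERRERJEREREREREREREzMzMxERERERERERERERERERERERREkREREREREREREzMzMzERERERERERERERERERERERERSRERERERERERETMzMzMREREREREREREREREREREREREZERERERERERETMzMzMxERERERERERERERERERERERERmRERERERERETMzMzMzMREREREREREREREREREREVVVGZERERGqEREzMzMzMzMzMREREREREREREREREREVVVVZkREaqqqqMzMzMzMzMzMzEREREREREREREREREVVVVVmZqqqqqqqjMzMzMzMzMzMxERERERERERERERERVVVVVmmqqqqqqqMzMzMzMzMzMzEREREREREREREREd1VVVVWZqqqqqqqozMzMzMzMzMzMxERERERERERHd3d3VVVVVZmqqqqqqqjMzMzMzMzMzMzEREXd3ERERHd3d3VVVVVVmaqqqqqqqozMzMzMzMzMzMxd3d3dxERHd3d3dVVVVVWZmqqqqqqqjMzMzMzMzMzMzd3d3d3cREd3d3dVVVVVVZmaqqqqqqqMzMzMzMzMzMzd3d3d3d3Ed3d3VVVVVVVVmZmqqqqqqozMzMzMzMzMzd3d3d3d3d3fd1VVVVVVVVWZmZqqqqqqqMzMzMzMzMzd3d3d3d3d3d3dVVVVVVVVVZmZmZqqqqqozMzMzMzMzd3d3d3d3d3d3dVVVVVVVVVVmZmZmaqqqozMzMzMzMzN3d3d3d3d3d3d1VVVVVVVVVWZmZmZmZmajMzMzMzMzM3d3d3d3d3d3d3VVVVVVVVVVZmZmZmZmZmMzMzMzMzMzd3d3d3d3d3d3dVVVVVVVVVVmZmZmZmZmZjMzMzMzMzM3d3d3d3d3d3d1VVVVVVVVVWZmZmZmZmZmYzMzMzMzMzN3d3d3d3d3d3VVVVVVVVVVZmZmZmZmZmZjMzMzMzMzMzd3d3d3d3d3dVVVVVVVVVVmZmZmZmZmZmYzMzMzMzMzM3d3d3d3d3d1VVVVVVVVVWZmZmZmZmZmZmMzMzMzMzMzN3d3d3d3d3VVVVVVVVVVZmZmZmZmZmZmZjMzMzMzMzMzd3d3d3d3dVVVVVVVVVVmZmZmZmZmZmZmYzMzMzMzMzM3d3d3d3d1VVVVVVVVVWZmZmZmZmZmZmZmMzMzMzMzMzN3d3d3d3VVVVVVVVVVZmZmZmZmZmZmZmZjMzMzMzMzMzd3d3d3dVVVVVVVVVVmZmZmZmZmZmZmZmMzMzMzMzAAB3d3d3d1VVVVVVVVVWZmZmZmZmZmZmZmZjMzMzMzAAAAB3d3d3VVVVVVVVVV"/>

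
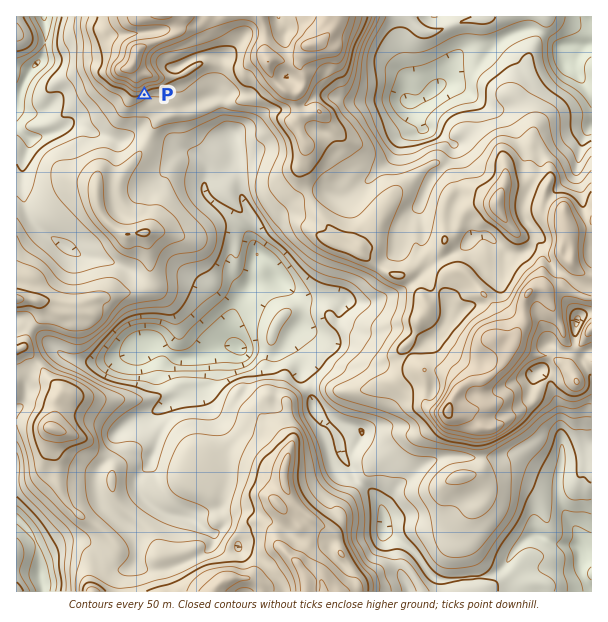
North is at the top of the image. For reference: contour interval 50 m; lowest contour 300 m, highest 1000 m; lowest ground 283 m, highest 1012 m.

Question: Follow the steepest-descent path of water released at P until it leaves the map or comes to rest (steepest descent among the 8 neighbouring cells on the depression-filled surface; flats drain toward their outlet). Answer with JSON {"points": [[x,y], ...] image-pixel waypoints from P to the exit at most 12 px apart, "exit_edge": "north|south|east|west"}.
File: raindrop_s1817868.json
{"points": [[144, 95], [147, 107], [146, 119], [135, 131], [123, 140], [111, 138], [99, 135], [87, 128], [75, 125], [63, 129], [51, 134], [39, 137], [27, 137], [17, 126]], "exit_edge": "west"}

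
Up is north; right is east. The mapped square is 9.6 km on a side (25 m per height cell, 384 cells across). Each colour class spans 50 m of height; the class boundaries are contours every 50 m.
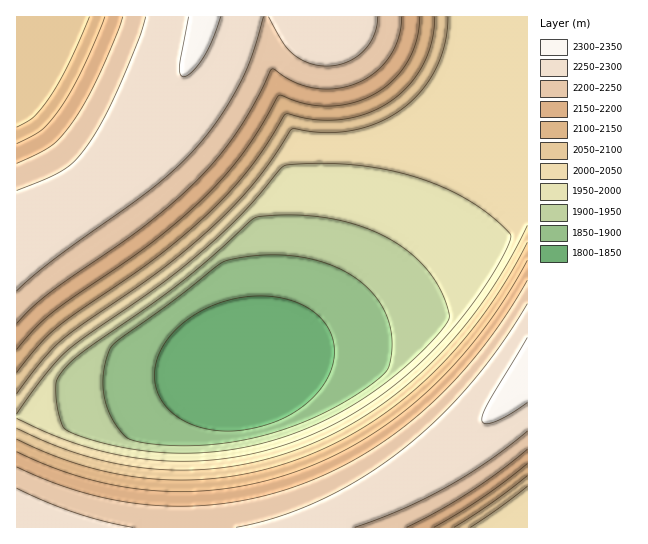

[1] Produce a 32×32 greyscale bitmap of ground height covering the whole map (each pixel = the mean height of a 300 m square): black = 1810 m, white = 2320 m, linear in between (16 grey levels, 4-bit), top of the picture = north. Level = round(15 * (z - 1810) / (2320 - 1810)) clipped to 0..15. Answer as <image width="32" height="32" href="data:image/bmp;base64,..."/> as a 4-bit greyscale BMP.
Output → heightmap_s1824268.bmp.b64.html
<image width="32" height="32" href="data:image/bmp;base64,Qk12AgAAAAAAAHYAAAAoAAAAIAAAACAAAAABAAQAAAAAAAACAAATCwAAEwsAABAAAAAAAAAAAAAAABEREQAiIiIAMzMzAERERABVVVUAZmZmAHd3dwCIiIgAmZmZAKqqqgC7u7sAzMzMAN3d3QDu7u4A////AO7d3d3MzN3d3d3d3cuph2bd3czLu7u8zM3d3d3dy6l23Mu7qqqqqqu8zd3e7dzLmMuqmYiHd4iJmrvN3e7t3LqpiHZlVVVVZniau83e7u3Lh2VEMyIiIjRFaJq83e7u7WVEMzIhERERI0Vomrze7u5VRDMiERERERESRXmrze7+ZUQzIhEQAAARESNGirze/4ZEMyIREAAAAREiNGir3u+XZDMiERAAAAAREiNGir3vqXZTIhEQAAAAERIjNGis3rqXZUMhERAAAREiIzNGis7LqYdkMhERERERIiM0RXm9zLqYdlQiERERIiIzNERXrN3Luph1QyIiIiIjM0RFVort3Muph2QyIiIjMzRERVV57t3Muql2UzMzMzRERFVVaO7t3cu6mGVERERERFVVVWbu7t3cy6mGVERERFVVVVZm3u7t3cy6mGVVVVVVVVZmZt3d7u3dy6mGVVVVVVZmZmbM3d7u7dy6l2VVZmZmZmZmu83e7u7dy6h2ZmZmZmZmZqq83e7u7cy5h3d2ZmZmZmaJq83u7u7cupiJiHdmZmZmiJvN3u7u3cuqqqqYdmZmZoiavN7u7u3Lu7y7qYd2ZmaIibzd7u7u3MzNzLuYd3ZmiIirze7u7tzN3d3LqXd3doiIm83u7u7d3e7t3LmHd3aIiJq83u/u7d7u7ty6h3d3"/>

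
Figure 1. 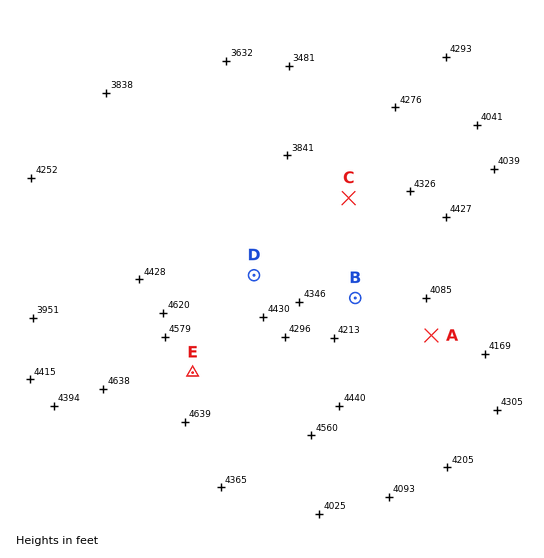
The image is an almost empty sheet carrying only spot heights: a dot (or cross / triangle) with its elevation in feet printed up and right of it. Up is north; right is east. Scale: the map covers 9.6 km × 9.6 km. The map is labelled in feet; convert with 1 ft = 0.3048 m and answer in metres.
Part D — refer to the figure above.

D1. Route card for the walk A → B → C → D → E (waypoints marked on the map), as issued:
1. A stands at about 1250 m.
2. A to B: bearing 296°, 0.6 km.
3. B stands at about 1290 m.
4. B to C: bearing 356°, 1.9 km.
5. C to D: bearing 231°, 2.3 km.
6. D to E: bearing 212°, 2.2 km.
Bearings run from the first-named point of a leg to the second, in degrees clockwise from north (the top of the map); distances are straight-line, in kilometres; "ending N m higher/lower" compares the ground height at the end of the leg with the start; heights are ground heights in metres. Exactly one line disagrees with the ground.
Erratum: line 2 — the distance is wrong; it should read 1.6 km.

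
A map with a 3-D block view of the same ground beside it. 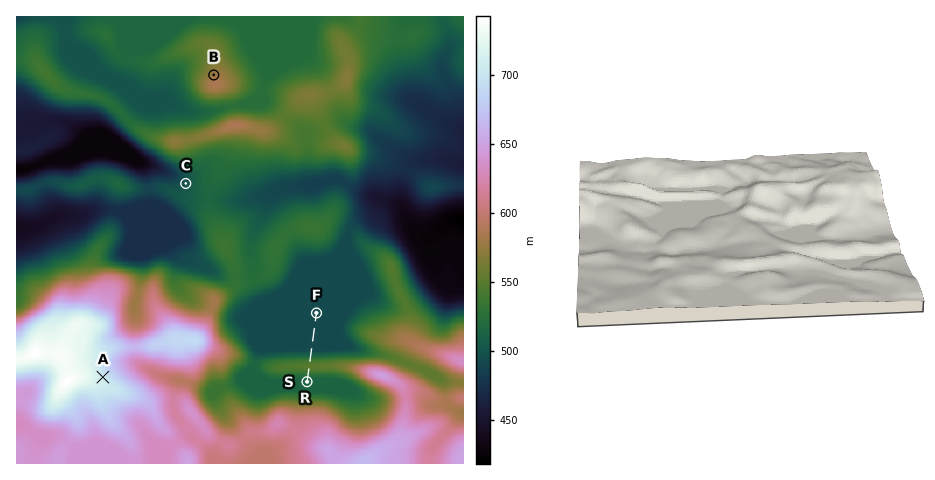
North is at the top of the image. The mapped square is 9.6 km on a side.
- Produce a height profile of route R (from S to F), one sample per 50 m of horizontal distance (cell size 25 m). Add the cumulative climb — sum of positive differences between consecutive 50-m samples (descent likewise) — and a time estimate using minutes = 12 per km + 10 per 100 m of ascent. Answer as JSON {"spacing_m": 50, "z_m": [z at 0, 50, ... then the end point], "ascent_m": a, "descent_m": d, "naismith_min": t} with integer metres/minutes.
{"spacing_m": 50, "z_m": [514, 514, 518, 526, 535, 544, 549, 550, 547, 539, 528, 516, 505, 496, 493, 493, 493, 493, 493, 493, 493, 493, 493, 493, 493, 493, 493, 493, 493, 493, 493], "ascent_m": 36, "descent_m": 58, "naismith_min": 21}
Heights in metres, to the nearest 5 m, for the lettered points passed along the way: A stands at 705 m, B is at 580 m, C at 500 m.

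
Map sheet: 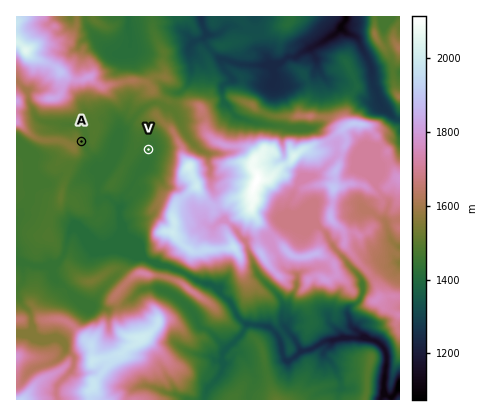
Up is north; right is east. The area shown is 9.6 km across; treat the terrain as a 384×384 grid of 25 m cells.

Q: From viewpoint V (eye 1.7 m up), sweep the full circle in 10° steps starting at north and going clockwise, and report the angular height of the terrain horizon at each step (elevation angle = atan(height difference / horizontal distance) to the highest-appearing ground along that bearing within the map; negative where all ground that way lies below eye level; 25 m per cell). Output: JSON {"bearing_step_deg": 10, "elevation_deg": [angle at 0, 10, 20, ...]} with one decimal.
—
{"bearing_step_deg": 10, "elevation_deg": [6.0, 7.7, 8.8, 9.7, 10.9, 13.4, 14.0, 15.4, 16.2, 17.6, 23.9, 28.2, 28.0, 23.9, 17.7, 18.3, 17.1, 14.3, 6.7, 5.7, 5.0, 2.6, 0.9, 1.0, 1.4, 1.7, 2.2, 3.5, 4.5, 6.1, 8.2, 8.6, 8.8, 6.6, 5.2, 5.3]}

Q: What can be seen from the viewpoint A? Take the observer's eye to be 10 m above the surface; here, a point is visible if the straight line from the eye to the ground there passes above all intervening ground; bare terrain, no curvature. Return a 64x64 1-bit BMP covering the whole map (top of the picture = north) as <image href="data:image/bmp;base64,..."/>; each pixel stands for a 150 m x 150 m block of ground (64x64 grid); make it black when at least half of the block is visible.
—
<image width="64" height="64" href="data:image/bmp;base64,Qk0+AgAAAAAAAD4AAAAoAAAAQAAAAEAAAAABAAEAAAAAAAACAAATCwAAEwsAAAIAAAAAAAAA////AAAAAAAAAAAAAAAAAAAAAAAAAAAAAMAAAAAAAAAAAAAAAAAAAAYAAAAAAAAAAQAAAAAAAAAAAAAAAAAAAAADAAAAAAAAAAPAAAAAAAAAC4AAAAAAAAA9mAAAAAAAAD3+AAAAAAAAf/4AAAAAAAHn/wAAAAAAAAIfgAAAAAAAAAMAAAAAAAABAAAAAAAAAAGAAAAAAAAAAIAAAAAAAAAAwAAAAAAAADxgQAAAAAAAP38AAAAAAAAf/gAAAAAAAAf8AAAAAAAAAH4AAAAAAAAAPwAAAAAAAAA2AAAAAAAAACcAAAAAAAAAN8AAAAAAAAAfwAAAAAAABh/AAAAAAAAPH8AAAAAAAB8fwAAAAAAAGA/gAAAAAAAcD/gAAAAAAB8P/AAAAAAAD4/4AAAAAAAPh/AAAAAAAA/D8AAAAAAAD+P4AgAAAAAP4fAHAAAAABhx8AeAAAAAOHngYYAAAAA4OeCAAAAAABw7wQAAAAAAHD/BAAAAAAA8PwMAAAAAAH5/AgAAAAAB//4GAAAAAA//ngQAAAAAAf8fAAAAAAAA/z4AAAAAAAD8/AAAAAAAAJgAAAAAAAAAAAAAAAAAAAAAAAAAAAAAAAAAAAAAAAAAAAAAAAAAAAAAAAAAAAAAAAAAAAAAAAAAAAAAAAAAAAAAAAAAAAAAAAAAAAAAAAAAAAAAAAAAAA=="/>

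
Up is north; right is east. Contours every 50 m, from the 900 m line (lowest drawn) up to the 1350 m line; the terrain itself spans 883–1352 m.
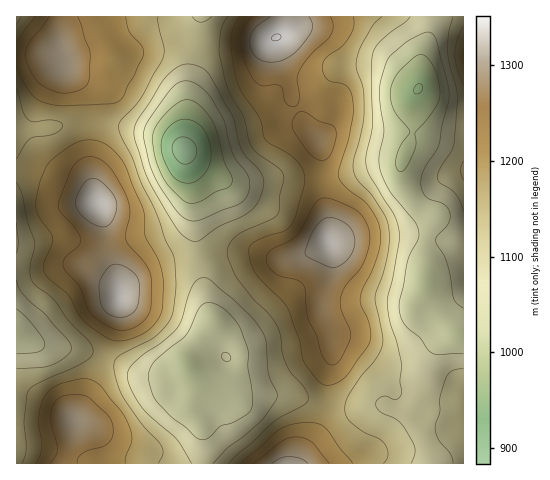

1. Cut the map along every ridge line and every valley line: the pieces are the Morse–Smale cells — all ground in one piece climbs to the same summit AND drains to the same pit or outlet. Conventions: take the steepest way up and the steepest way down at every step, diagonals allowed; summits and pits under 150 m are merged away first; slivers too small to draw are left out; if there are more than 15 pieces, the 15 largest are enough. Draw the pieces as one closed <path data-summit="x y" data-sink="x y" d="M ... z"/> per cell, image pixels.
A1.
<path data-summit="97 203" data-sink="183 150" d="M200 16l-184 1 1 447 186-1 0-32-11-22 4-24-3-9-5-9 0-6 15-27 11-12-5-10-4-13-9-57-4-56-9-38 3-22 2-38 10-47z"/><path data-summit="277 38" data-sink="418 89" d="M463 16l-178 0-2 12-7 10 2 15 12 30 4 20 14 26 12 14 2 46 7 34-1 19 4 15-1 16-8 27 0 11 7 12 2 11 0 26-4 18 0 28-6 18-17 24-6 16 165-1z"/><path data-summit="277 38" data-sink="183 150" d="M284 16l-83 0-2 5-1 20-10 47-2 38-3 22 9 38 4 56 9 57 4 13 5 10-11 12-15 27 0 6 5 9 3 9-4 24 11 22 0 33 95 0 7-16 14-20 9-22 0-28 4-18 0-26-2-11-7-12 0-11 8-27 1-16-4-15 1-19-7-34 0-39-3-10-11-11-14-26-4-20-12-30-2-15 7-10z"/>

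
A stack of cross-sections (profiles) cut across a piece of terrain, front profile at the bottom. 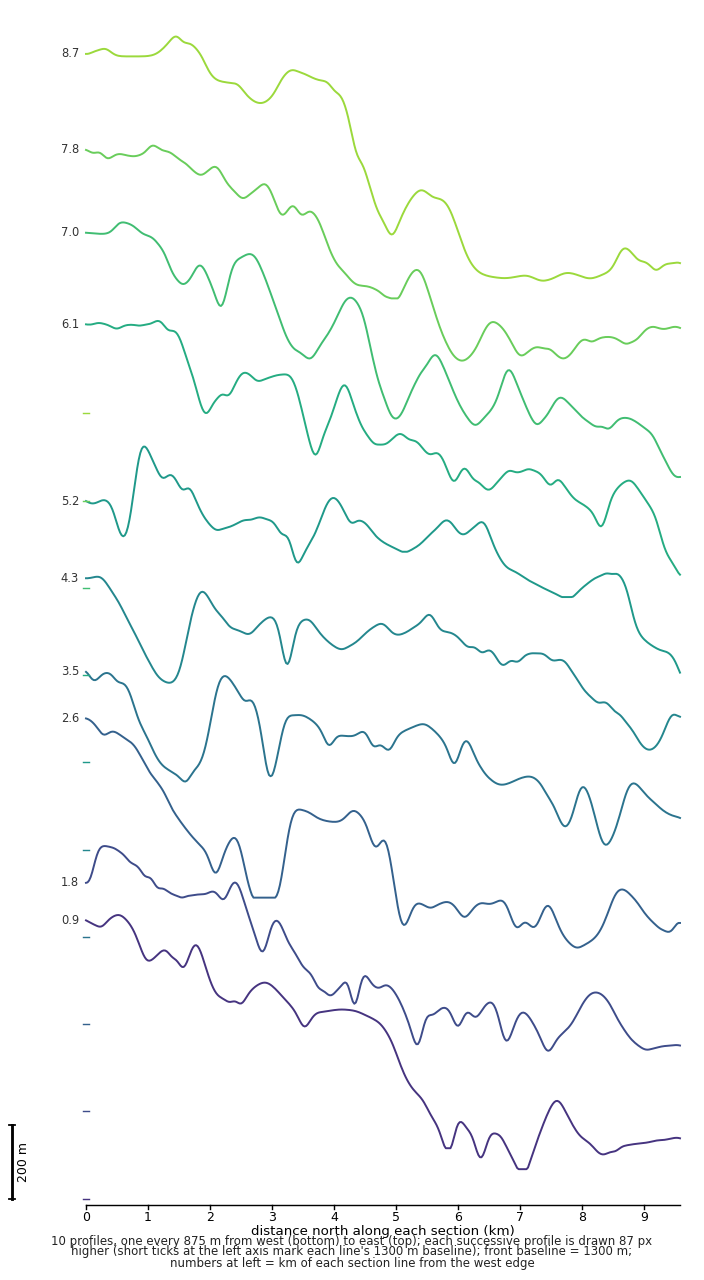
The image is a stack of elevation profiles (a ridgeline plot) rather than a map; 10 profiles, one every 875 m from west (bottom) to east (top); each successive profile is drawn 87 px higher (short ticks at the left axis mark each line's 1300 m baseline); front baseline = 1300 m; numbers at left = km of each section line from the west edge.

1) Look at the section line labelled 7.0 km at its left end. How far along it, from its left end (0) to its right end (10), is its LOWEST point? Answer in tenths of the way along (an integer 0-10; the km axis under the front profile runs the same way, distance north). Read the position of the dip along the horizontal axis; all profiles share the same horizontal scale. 10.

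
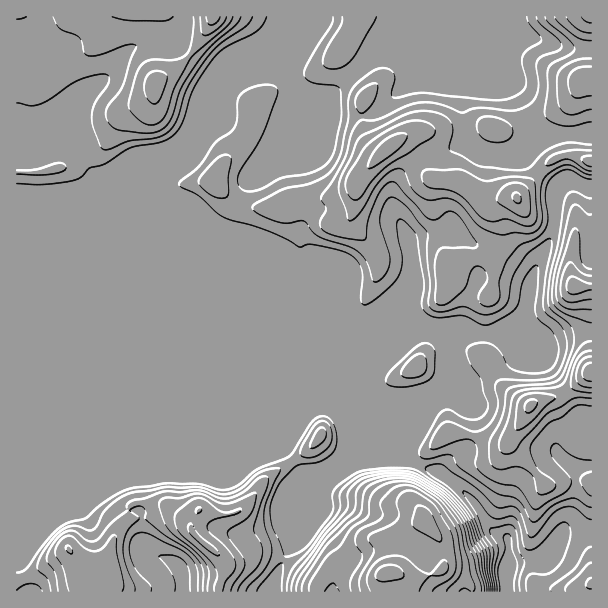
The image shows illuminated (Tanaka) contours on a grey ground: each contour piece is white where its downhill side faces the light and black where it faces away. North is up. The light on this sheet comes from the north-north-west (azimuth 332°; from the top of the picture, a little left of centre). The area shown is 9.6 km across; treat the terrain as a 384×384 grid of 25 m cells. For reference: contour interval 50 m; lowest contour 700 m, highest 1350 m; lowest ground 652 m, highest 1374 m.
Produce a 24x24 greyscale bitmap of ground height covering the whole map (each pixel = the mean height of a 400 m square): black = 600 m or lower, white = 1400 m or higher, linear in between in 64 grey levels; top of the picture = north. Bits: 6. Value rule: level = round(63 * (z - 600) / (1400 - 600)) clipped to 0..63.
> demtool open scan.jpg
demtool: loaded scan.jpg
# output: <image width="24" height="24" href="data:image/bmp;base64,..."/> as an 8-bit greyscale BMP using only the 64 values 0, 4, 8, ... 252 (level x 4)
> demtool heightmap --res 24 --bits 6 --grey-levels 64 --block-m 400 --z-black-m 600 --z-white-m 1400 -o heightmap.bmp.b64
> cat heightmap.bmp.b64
<image width="24" height="24" href="data:image/bmp;base64,Qk12BgAAAAAAADYEAAAoAAAAGAAAABgAAAABAAgAAAAAAEACAAATCwAAEwsAAAABAAAAAAAAAAAAAAEBAQACAgIAAwMDAAQEBAAFBQUABgYGAAcHBwAICAgACQkJAAoKCgALCwsADAwMAA0NDQAODg4ADw8PABAQEAAREREAEhISABMTEwAUFBQAFRUVABYWFgAXFxcAGBgYABkZGQAaGhoAGxsbABwcHAAdHR0AHh4eAB8fHwAgICAAISEhACIiIgAjIyMAJCQkACUlJQAmJiYAJycnACgoKAApKSkAKioqACsrKwAsLCwALS0tAC4uLgAvLy8AMDAwADExMQAyMjIAMzMzADQ0NAA1NTUANjY2ADc3NwA4ODgAOTk5ADo6OgA7OzsAPDw8AD09PQA+Pj4APz8/AEBAQABBQUEAQkJCAENDQwBEREQARUVFAEZGRgBHR0cASEhIAElJSQBKSkoAS0tLAExMTABNTU0ATk5OAE9PTwBQUFAAUVFRAFJSUgBTU1MAVFRUAFVVVQBWVlYAV1dXAFhYWABZWVkAWlpaAFtbWwBcXFwAXV1dAF5eXgBfX18AYGBgAGFhYQBiYmIAY2NjAGRkZABlZWUAZmZmAGdnZwBoaGgAaWlpAGpqagBra2sAbGxsAG1tbQBubm4Ab29vAHBwcABxcXEAcnJyAHNzcwB0dHQAdXV1AHZ2dgB3d3cAeHh4AHl5eQB6enoAe3t7AHx8fAB9fX0Afn5+AH9/fwCAgIAAgYGBAIKCggCDg4MAhISEAIWFhQCGhoYAh4eHAIiIiACJiYkAioqKAIuLiwCMjIwAjY2NAI6OjgCPj48AkJCQAJGRkQCSkpIAk5OTAJSUlACVlZUAlpaWAJeXlwCYmJgAmZmZAJqamgCbm5sAnJycAJ2dnQCenp4An5+fAKCgoAChoaEAoqKiAKOjowCkpKQApaWlAKampgCnp6cAqKioAKmpqQCqqqoAq6urAKysrACtra0Arq6uAK+vrwCwsLAAsbGxALKysgCzs7MAtLS0ALW1tQC2trYAt7e3ALi4uAC5ubkAurq6ALu7uwC8vLwAvb29AL6+vgC/v78AwMDAAMHBwQDCwsIAw8PDAMTExADFxcUAxsbGAMfHxwDIyMgAycnJAMrKygDLy8sAzMzMAM3NzQDOzs4Az8/PANDQ0ADR0dEA0tLSANPT0wDU1NQA1dXVANbW1gDX19cA2NjYANnZ2QDa2toA29vbANzc3ADd3d0A3t7eAN/f3wDg4OAA4eHhAOLi4gDj4+MA5OTkAOXl5QDm5uYA5+fnAOjo6ADp6ekA6urqAOvr6wDs7OwA7e3tAO7u7gDv7+8A8PDwAPHx8QDy8vIA8/PzAPT09AD19fUA9vb2APf39wD4+PgA+fn5APr6+gD7+/sA/Pz8AP39/QD+/v4A////AGB4lJiIbGBsnIBceKyw1Ozk1Lh8HEBMZFiEmJSAYGSEpIxwYJCwxNzY2MBoIDg8TFRgeHyAdIyomIRsVGScwNDY3KxILExARFRUVGR8gJikmJRoVFRwpMTYyHRETGhYVFRUVFRYYGhoXGx4WFRgjKiobExgcHx4bFRUVFRUVFRUVFRcYGRYVFhYWGB4hHxwcFRUVFRUVFRUVFRUWHhcVFRUbHB0lIh0eFRUVFRUVFRUVFRUVFhUVFRUXFxgiKSIfFRUVFRUVFRUVFRUVFRUVFxcWFRgeIiQpFRUVFRUVFRUVFRUVFRUVFhwYFhoYFxoqFRUVFRUVFRUVFRUVFRUVFRYWFhcXFxgiFRUVFRUVFRUVFRUVFRUWFRUZGBsYFx8lFRUVFRUVFRUVFRUVFRUYFxYfICAcGCYuFRUVFRUVFRUVFRUVFRUZGxYfISAeGSMqFRUVFRUVFRUVFRYXGRseGxceHyAhHh8nFRUVFRUVFRUXGBscHiIhGhofICYoJx8lFRUVFRUVFhgcGRsdHyQmHSElJyotKR4gGxsZFhUVFhkdFxYXGSEqJSUoKCUlJSIjGRkZGxkXFhUZGRYWFhsnLCglIyIiIiUmGRkZHSEjHRUWGRcWFhkgJCgmIiQjIiMkHBsZHCInIhYWGRkWFhggHR4eHRwcHycqHh4dHB8nJRsVFRYWGRocHBoaGhoaHiYsHh4fIB8hIiIZFRUVGB0bGhoaGhoaHSAmHh8hIiIiIiUmGxYVFhsdGhoaGhoaHCQrA=="/>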